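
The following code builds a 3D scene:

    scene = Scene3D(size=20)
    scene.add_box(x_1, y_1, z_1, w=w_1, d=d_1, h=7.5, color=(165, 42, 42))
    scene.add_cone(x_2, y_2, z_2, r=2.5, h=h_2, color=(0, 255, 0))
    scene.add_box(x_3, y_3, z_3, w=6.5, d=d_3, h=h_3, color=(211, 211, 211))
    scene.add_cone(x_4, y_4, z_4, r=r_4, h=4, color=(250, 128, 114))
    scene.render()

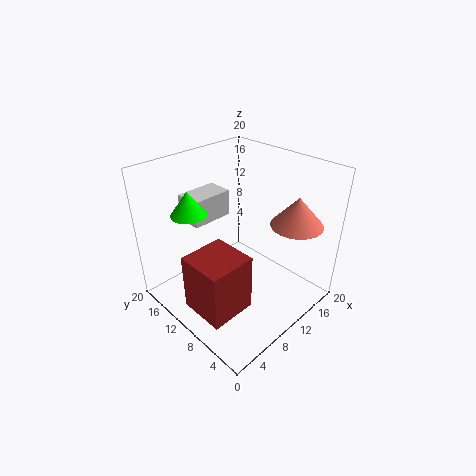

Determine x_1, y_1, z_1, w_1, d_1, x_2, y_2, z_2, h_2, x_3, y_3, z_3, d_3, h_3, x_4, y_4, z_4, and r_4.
x_1 = 0.5
y_1 = 4
z_1 = 4
w_1 = 6
d_1 = 6
x_2 = 6
y_2 = 15.5
z_2 = 13
h_2 = 3.5
x_3 = 7.5
y_3 = 16
z_3 = 10
d_3 = 4
h_3 = 4
x_4 = 15
y_4 = 4
z_4 = 12.5
r_4 = 3.5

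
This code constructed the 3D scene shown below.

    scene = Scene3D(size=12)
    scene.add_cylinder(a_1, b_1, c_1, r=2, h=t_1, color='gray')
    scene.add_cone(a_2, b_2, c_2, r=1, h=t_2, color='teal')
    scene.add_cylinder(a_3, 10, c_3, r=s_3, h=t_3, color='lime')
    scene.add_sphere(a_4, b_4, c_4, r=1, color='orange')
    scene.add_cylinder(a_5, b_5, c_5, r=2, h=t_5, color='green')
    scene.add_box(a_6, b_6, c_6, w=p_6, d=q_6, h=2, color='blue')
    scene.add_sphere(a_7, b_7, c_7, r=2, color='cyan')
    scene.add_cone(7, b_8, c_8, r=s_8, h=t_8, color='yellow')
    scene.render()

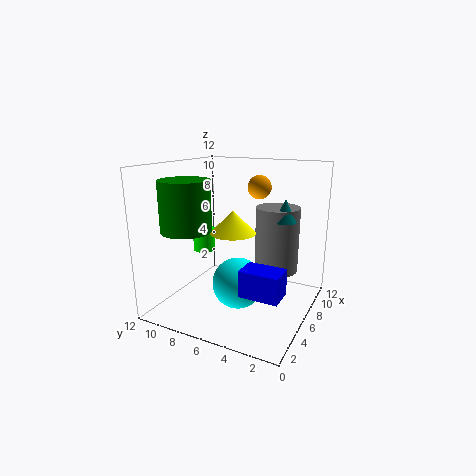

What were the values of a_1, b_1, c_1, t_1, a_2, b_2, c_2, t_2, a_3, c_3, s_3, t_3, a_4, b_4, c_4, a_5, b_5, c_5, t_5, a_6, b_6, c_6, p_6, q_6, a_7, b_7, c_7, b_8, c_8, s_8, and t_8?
a_1 = 10
b_1 = 4
c_1 = 2
t_1 = 6
a_2 = 9
b_2 = 3
c_2 = 7
t_2 = 2
a_3 = 7
c_3 = 4
s_3 = 1
t_3 = 2
a_4 = 8
b_4 = 5
c_4 = 10
a_5 = 3
b_5 = 9
c_5 = 7
t_5 = 4
a_6 = 2
b_6 = 1
c_6 = 3
p_6 = 2
q_6 = 3
a_7 = 4
b_7 = 5
c_7 = 3
b_8 = 7
c_8 = 6
s_8 = 2
t_8 = 2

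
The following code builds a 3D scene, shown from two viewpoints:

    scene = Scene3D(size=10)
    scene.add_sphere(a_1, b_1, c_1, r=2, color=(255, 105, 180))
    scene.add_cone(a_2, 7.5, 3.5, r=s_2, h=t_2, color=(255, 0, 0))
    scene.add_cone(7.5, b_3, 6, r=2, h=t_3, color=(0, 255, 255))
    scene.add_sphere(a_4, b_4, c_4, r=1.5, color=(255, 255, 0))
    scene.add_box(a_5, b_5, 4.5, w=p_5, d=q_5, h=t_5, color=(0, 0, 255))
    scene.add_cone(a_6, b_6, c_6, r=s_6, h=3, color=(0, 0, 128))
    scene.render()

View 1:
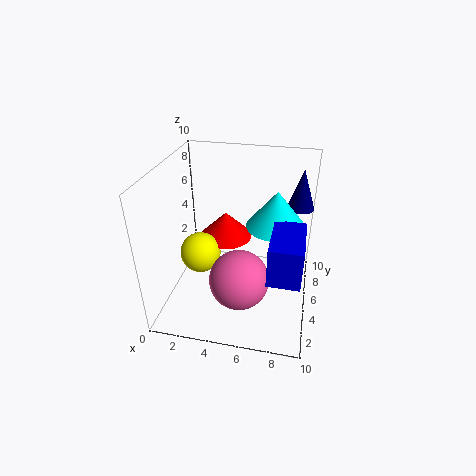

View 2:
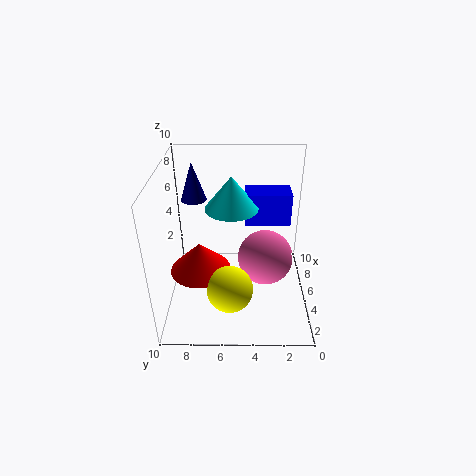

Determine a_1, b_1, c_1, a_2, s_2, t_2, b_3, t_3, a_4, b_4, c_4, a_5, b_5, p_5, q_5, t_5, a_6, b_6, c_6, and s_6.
a_1 = 5.5
b_1 = 3
c_1 = 3
a_2 = 3.5
s_2 = 2
t_2 = 2
b_3 = 5.5
t_3 = 2.5
a_4 = 2
b_4 = 5.5
c_4 = 3
a_5 = 7.5
b_5 = 1
p_5 = 2
q_5 = 3.5
t_5 = 2.5
a_6 = 9
b_6 = 8.5
c_6 = 6
s_6 = 1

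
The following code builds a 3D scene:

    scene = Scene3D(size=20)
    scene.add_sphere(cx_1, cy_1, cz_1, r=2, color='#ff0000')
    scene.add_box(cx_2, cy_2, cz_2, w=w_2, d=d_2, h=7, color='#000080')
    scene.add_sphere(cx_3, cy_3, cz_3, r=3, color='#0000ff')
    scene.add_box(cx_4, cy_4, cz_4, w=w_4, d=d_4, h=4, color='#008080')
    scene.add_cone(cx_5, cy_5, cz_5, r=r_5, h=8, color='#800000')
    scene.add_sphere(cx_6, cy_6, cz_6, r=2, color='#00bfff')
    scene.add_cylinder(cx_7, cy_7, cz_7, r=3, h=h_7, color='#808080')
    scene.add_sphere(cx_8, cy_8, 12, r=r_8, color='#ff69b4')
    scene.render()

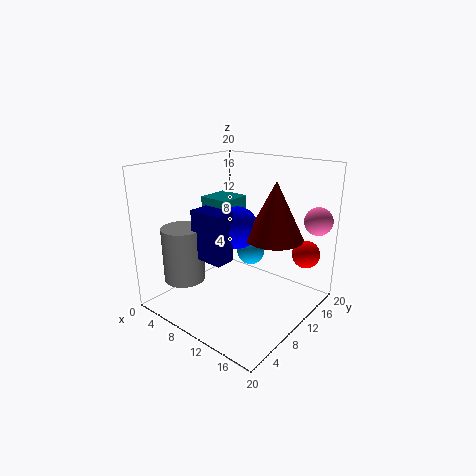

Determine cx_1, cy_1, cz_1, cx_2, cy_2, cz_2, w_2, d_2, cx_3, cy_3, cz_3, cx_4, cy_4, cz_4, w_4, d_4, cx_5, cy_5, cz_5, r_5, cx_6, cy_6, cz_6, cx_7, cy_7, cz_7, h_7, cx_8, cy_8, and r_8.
cx_1 = 17; cy_1 = 17; cz_1 = 7; cx_2 = 5; cy_2 = 6; cz_2 = 7; w_2 = 5; d_2 = 3; cx_3 = 9; cy_3 = 11; cz_3 = 11; cx_4 = 1; cy_4 = 12; cz_4 = 10; w_4 = 5; d_4 = 5; cx_5 = 14; cy_5 = 13; cz_5 = 10; r_5 = 4; cx_6 = 10; cy_6 = 13; cz_6 = 7; cx_7 = 3; cy_7 = 6; cz_7 = 3; h_7 = 8; cx_8 = 18; cy_8 = 18; r_8 = 2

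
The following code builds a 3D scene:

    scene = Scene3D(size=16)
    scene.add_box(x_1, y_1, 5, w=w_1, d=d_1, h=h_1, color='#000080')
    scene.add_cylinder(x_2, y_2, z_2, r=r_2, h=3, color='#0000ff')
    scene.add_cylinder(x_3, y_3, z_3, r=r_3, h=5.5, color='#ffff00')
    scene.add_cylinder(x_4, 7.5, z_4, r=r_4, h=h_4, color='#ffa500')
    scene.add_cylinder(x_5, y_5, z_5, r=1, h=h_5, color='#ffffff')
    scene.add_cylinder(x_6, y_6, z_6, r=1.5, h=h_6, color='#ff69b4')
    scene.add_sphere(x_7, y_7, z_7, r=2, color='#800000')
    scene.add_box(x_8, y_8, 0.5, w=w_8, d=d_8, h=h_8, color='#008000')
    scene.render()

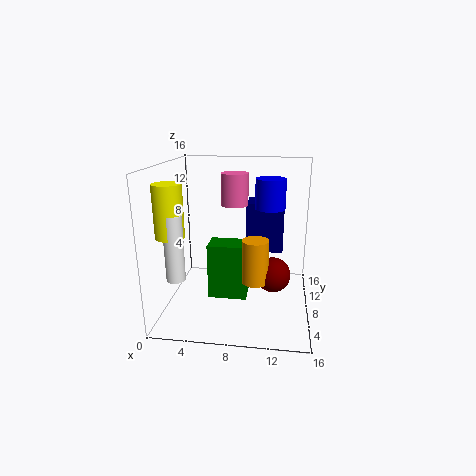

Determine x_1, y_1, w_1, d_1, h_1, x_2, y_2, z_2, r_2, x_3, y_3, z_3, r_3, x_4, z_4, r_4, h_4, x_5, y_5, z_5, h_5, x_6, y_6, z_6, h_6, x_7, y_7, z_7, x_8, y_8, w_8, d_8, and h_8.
x_1 = 8.5; y_1 = 11.5; w_1 = 4.5; d_1 = 4; h_1 = 6; x_2 = 11.5; y_2 = 6; z_2 = 12; r_2 = 1.5; x_3 = 1.5; y_3 = 4.5; z_3 = 9; r_3 = 1.5; x_4 = 10; z_4 = 3; r_4 = 1.5; h_4 = 5; x_5 = 2; y_5 = 4; z_5 = 4.5; h_5 = 7; x_6 = 7.5; y_6 = 9; z_6 = 11.5; h_6 = 3.5; x_7 = 12; y_7 = 8.5; z_7 = 3.5; x_8 = 4.5; y_8 = 7.5; w_8 = 4.5; d_8 = 3; h_8 = 6.5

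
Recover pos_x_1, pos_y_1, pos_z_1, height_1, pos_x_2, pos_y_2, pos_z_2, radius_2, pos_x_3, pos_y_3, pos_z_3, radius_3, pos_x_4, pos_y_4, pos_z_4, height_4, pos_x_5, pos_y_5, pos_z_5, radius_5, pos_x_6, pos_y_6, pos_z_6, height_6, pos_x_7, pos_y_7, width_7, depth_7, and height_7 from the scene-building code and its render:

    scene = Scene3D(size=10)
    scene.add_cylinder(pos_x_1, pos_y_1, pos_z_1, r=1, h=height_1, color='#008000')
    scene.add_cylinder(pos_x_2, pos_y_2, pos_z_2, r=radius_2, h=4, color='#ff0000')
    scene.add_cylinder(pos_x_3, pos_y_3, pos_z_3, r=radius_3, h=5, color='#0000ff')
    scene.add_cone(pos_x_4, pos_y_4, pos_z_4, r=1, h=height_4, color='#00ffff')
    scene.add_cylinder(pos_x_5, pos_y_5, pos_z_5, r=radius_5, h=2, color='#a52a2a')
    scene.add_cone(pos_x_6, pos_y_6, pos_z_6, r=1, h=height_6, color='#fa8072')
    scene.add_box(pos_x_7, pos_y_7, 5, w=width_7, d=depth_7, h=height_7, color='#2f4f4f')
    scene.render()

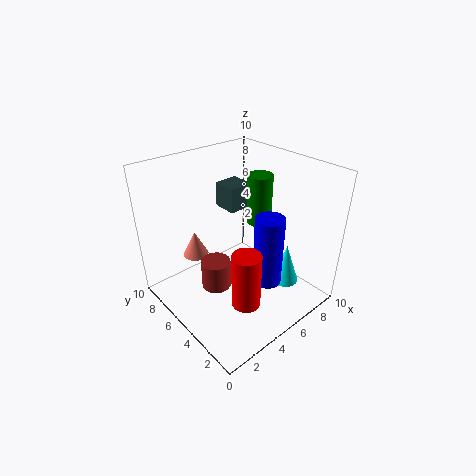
pos_x_1 = 9
pos_y_1 = 7
pos_z_1 = 4
height_1 = 4
pos_x_2 = 4
pos_y_2 = 3
pos_z_2 = 1
radius_2 = 1
pos_x_3 = 6
pos_y_3 = 3
pos_z_3 = 2
radius_3 = 1
pos_x_4 = 8
pos_y_4 = 3
pos_z_4 = 1
height_4 = 3
pos_x_5 = 3
pos_y_5 = 5
pos_z_5 = 2
radius_5 = 1
pos_x_6 = 4
pos_y_6 = 9
pos_z_6 = 2
height_6 = 2
pos_x_7 = 7
pos_y_7 = 8
width_7 = 2
depth_7 = 2
height_7 = 2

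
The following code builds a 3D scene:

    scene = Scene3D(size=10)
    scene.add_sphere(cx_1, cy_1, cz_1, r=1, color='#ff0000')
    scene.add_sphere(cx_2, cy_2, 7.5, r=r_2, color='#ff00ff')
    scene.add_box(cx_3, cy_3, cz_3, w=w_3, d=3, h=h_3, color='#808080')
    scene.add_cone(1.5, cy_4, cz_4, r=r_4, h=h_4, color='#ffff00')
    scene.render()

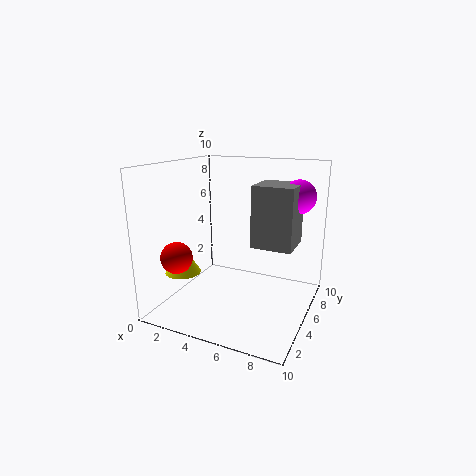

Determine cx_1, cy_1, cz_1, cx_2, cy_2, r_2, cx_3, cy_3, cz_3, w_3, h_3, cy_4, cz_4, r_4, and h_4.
cx_1 = 2.5, cy_1 = 1.25, cz_1 = 4.5, cx_2 = 8.25, cy_2 = 8.5, r_2 = 1.25, cx_3 = 5.5, cy_3 = 6, cz_3 = 4, w_3 = 3, h_3 = 4.5, cy_4 = 3.25, cz_4 = 2.5, r_4 = 1.25, h_4 = 2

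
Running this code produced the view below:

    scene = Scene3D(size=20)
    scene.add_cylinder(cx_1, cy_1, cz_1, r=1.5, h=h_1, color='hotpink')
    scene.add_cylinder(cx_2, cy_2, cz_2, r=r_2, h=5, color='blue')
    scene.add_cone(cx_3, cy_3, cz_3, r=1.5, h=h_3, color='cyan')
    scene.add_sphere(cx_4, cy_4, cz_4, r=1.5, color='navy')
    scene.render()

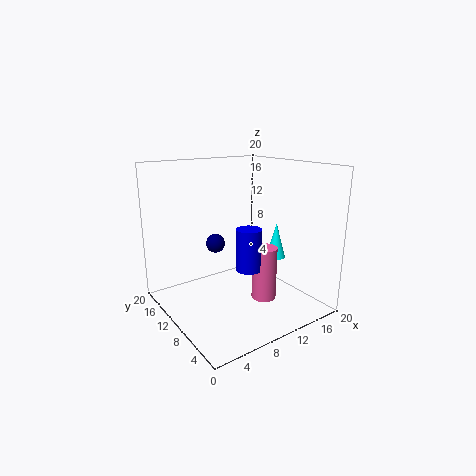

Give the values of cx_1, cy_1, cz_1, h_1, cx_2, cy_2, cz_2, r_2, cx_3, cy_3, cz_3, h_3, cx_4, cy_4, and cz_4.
cx_1 = 9, cy_1 = 3, cz_1 = 4.5, h_1 = 6.5, cx_2 = 7, cy_2 = 3.5, cz_2 = 8.5, r_2 = 1.5, cx_3 = 18, cy_3 = 11, cz_3 = 5, h_3 = 5.5, cx_4 = 10.5, cy_4 = 17, cz_4 = 7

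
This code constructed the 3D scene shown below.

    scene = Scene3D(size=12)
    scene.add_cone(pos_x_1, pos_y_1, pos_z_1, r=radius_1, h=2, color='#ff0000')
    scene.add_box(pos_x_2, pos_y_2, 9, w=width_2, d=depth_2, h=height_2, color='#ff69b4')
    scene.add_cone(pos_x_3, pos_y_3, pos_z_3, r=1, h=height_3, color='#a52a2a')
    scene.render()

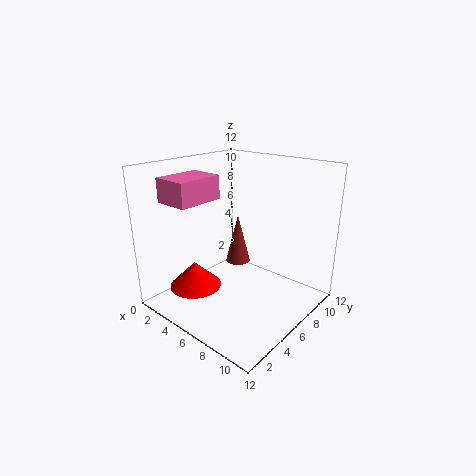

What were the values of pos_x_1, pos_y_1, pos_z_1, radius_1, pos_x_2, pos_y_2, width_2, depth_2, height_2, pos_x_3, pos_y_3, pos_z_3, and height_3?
pos_x_1 = 5; pos_y_1 = 2; pos_z_1 = 3; radius_1 = 2; pos_x_2 = 1; pos_y_2 = 2; width_2 = 3; depth_2 = 4; height_2 = 2; pos_x_3 = 6; pos_y_3 = 6; pos_z_3 = 4; height_3 = 4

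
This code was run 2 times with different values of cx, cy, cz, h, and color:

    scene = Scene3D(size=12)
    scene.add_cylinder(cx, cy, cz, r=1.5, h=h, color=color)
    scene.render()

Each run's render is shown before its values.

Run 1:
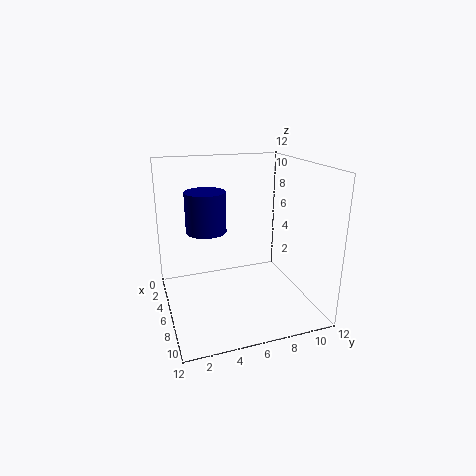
cx = 7.5, cy = 3, cz = 7.5, h = 3, color = 'navy'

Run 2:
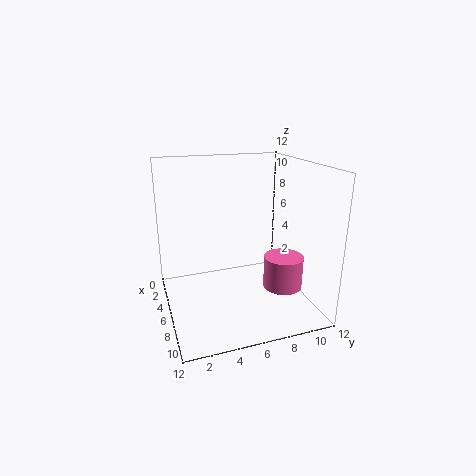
cx = 9.5, cy = 8.5, cz = 3, h = 2.5, color = 'hotpink'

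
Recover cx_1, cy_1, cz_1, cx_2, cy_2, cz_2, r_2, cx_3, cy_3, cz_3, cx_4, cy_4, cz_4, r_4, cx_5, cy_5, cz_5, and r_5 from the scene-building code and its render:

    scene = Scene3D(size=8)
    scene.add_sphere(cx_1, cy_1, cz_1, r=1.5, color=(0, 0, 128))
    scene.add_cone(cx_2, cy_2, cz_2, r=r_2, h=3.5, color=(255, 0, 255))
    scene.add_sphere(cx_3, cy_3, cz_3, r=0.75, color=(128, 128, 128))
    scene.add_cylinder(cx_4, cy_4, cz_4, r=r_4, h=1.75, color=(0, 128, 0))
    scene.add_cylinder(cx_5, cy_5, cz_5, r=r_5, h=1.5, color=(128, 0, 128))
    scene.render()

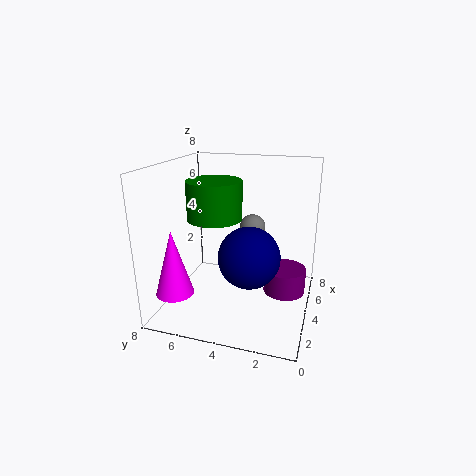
cx_1 = 1.75, cy_1 = 2.75, cz_1 = 4, cx_2 = 1.5, cy_2 = 6.75, cz_2 = 1.5, r_2 = 1, cx_3 = 5.25, cy_3 = 3.5, cz_3 = 4.25, cx_4 = 1.25, cy_4 = 4.25, cz_4 = 6, r_4 = 1.25, cx_5 = 5.5, cy_5 = 1.5, cz_5 = 0.25, r_5 = 1.25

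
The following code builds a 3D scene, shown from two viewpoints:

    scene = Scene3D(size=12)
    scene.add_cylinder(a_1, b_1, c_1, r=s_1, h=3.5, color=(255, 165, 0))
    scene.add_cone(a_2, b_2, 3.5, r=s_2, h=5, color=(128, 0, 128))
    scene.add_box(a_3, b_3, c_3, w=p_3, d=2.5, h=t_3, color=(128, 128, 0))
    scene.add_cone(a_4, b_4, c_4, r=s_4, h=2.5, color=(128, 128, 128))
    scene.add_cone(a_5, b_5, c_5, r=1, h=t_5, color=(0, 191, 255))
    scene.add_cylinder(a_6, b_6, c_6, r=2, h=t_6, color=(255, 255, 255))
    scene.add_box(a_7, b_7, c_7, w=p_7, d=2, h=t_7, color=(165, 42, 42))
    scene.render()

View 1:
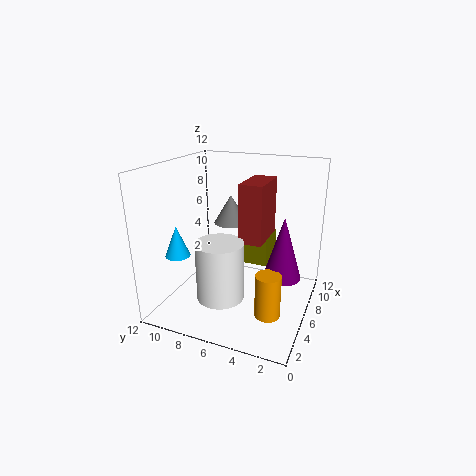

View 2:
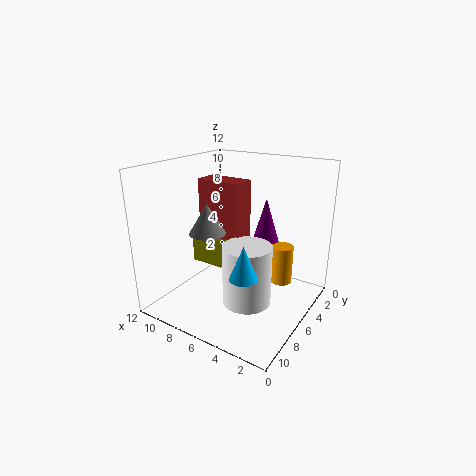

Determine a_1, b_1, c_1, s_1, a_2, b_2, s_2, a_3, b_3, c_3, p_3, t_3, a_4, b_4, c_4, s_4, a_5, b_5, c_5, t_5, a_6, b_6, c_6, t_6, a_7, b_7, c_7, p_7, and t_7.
a_1 = 3.5
b_1 = 2.5
c_1 = 1
s_1 = 1
a_2 = 5.5
b_2 = 2
s_2 = 1.5
a_3 = 7.5
b_3 = 4
c_3 = 3
p_3 = 3
t_3 = 2.5
a_4 = 8
b_4 = 7.5
c_4 = 6.5
s_4 = 1.5
a_5 = 3
b_5 = 10
c_5 = 5
t_5 = 2.5
a_6 = 4.5
b_6 = 7
c_6 = 1
t_6 = 5
a_7 = 6
b_7 = 4
c_7 = 5.5
p_7 = 4
t_7 = 5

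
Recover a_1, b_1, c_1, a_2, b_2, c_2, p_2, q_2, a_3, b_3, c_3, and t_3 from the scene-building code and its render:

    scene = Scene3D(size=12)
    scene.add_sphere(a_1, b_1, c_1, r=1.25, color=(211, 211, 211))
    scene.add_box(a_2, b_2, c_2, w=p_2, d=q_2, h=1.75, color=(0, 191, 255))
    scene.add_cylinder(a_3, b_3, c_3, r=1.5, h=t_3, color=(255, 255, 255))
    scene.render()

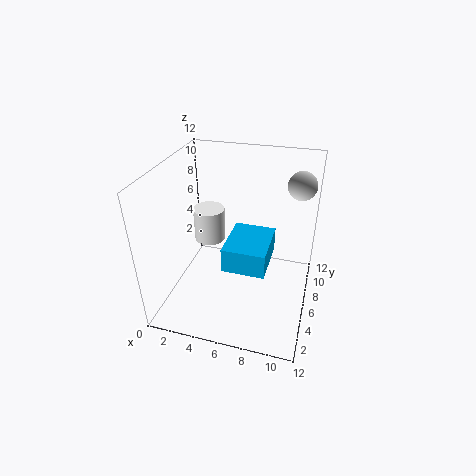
a_1 = 10.5
b_1 = 10
c_1 = 9.5
a_2 = 6.25
b_2 = 1
c_2 = 6.5
p_2 = 3
q_2 = 3.75
a_3 = 2
b_3 = 9.75
c_3 = 3
t_3 = 3.25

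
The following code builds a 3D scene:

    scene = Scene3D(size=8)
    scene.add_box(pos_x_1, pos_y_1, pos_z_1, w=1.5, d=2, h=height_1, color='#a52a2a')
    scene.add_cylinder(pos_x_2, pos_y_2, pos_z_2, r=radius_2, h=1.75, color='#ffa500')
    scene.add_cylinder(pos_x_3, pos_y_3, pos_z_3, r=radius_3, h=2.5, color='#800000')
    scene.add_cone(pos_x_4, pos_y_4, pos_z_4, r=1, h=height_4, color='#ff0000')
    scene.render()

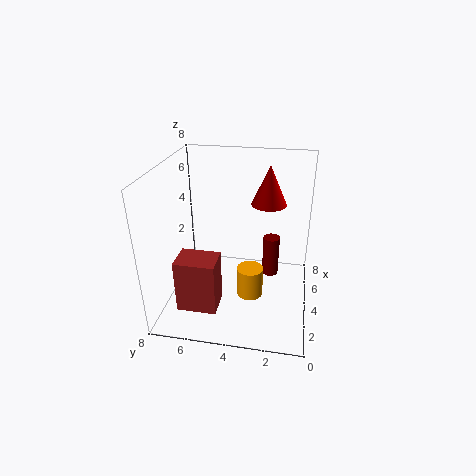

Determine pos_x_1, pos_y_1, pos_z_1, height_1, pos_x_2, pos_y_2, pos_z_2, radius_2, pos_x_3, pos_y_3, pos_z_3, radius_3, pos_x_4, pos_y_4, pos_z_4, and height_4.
pos_x_1 = 0.5
pos_y_1 = 4.5
pos_z_1 = 1.5
height_1 = 2.75
pos_x_2 = 3.75
pos_y_2 = 3.25
pos_z_2 = 0.5
radius_2 = 0.75
pos_x_3 = 5.75
pos_y_3 = 2.25
pos_z_3 = 0.75
radius_3 = 0.5
pos_x_4 = 5.5
pos_y_4 = 2.5
pos_z_4 = 5.5
height_4 = 2.25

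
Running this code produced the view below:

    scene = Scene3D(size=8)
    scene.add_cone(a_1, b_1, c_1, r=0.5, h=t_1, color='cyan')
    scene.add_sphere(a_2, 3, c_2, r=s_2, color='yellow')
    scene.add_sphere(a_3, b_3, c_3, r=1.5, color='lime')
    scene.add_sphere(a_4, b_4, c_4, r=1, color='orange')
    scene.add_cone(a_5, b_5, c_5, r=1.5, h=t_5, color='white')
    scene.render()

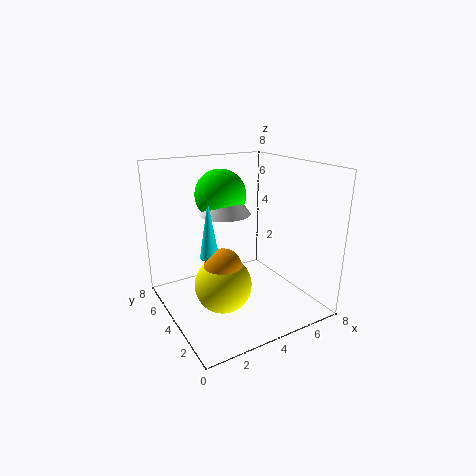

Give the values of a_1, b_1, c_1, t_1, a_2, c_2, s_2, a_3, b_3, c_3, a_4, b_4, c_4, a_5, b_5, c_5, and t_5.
a_1 = 2; b_1 = 3.5; c_1 = 3.5; t_1 = 3; a_2 = 2.5; c_2 = 2; s_2 = 1.5; a_3 = 4; b_3 = 6; c_3 = 6; a_4 = 2.5; b_4 = 3; c_4 = 3; a_5 = 4; b_5 = 5.5; c_5 = 5; t_5 = 2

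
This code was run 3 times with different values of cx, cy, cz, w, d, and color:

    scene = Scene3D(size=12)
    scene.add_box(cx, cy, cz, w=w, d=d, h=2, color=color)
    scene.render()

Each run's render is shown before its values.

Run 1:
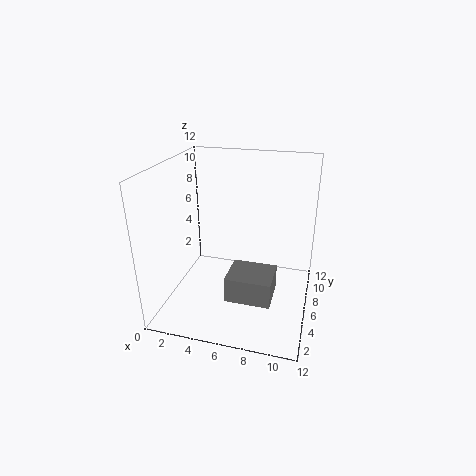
cx = 6
cy = 2
cz = 2.5
w = 3.5
d = 3
color = 'gray'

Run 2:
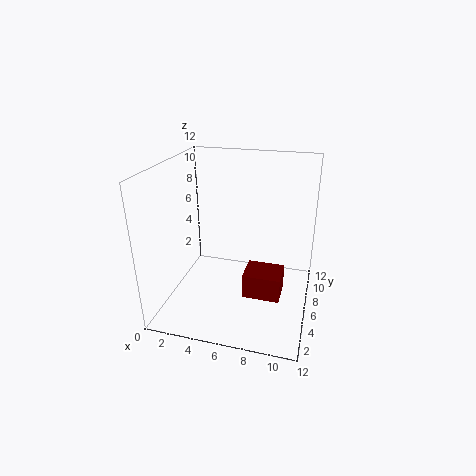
cx = 7
cy = 3.5
cz = 2
w = 3
d = 2.5
color = 'maroon'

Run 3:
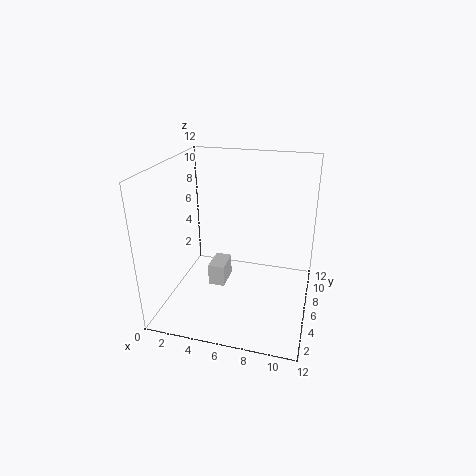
cx = 3
cy = 6.5
cz = 0.5
w = 1.5
d = 2.5
color = 'lightgray'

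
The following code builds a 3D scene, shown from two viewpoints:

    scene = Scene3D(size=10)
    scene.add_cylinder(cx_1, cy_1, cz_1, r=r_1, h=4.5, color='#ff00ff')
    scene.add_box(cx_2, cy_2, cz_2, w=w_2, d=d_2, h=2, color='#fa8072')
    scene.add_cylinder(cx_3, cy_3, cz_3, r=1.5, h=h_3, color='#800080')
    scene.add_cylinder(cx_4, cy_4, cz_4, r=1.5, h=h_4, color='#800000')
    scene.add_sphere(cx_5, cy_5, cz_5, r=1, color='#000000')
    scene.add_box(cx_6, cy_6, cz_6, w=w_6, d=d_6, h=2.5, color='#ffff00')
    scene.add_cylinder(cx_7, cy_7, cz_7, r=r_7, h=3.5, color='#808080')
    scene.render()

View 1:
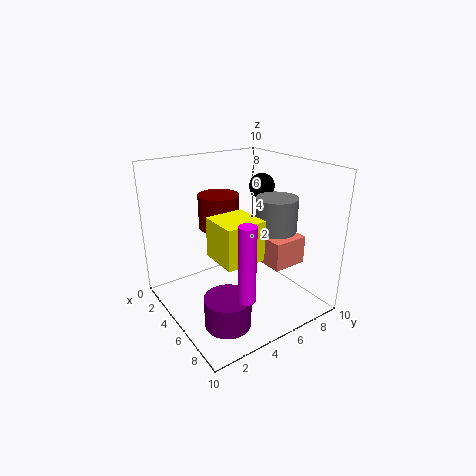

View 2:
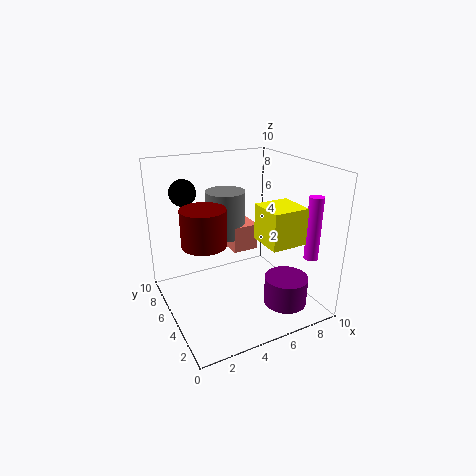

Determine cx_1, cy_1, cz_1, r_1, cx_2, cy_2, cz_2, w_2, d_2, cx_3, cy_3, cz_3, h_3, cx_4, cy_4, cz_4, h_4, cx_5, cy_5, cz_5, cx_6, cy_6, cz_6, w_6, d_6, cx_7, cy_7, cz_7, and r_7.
cx_1 = 9.5; cy_1 = 2.5; cz_1 = 3.5; r_1 = 0.5; cx_2 = 5.5; cy_2 = 6.5; cz_2 = 3; w_2 = 2; d_2 = 2.5; cx_3 = 7.5; cy_3 = 2.5; cz_3 = 0.5; h_3 = 2; cx_4 = 2.5; cy_4 = 5; cz_4 = 5; h_4 = 2.5; cx_5 = 2.5; cy_5 = 9; cz_5 = 7.5; cx_6 = 6; cy_6 = 2; cz_6 = 5; w_6 = 2.5; d_6 = 2.5; cx_7 = 5.5; cy_7 = 8; cz_7 = 4; r_7 = 1.5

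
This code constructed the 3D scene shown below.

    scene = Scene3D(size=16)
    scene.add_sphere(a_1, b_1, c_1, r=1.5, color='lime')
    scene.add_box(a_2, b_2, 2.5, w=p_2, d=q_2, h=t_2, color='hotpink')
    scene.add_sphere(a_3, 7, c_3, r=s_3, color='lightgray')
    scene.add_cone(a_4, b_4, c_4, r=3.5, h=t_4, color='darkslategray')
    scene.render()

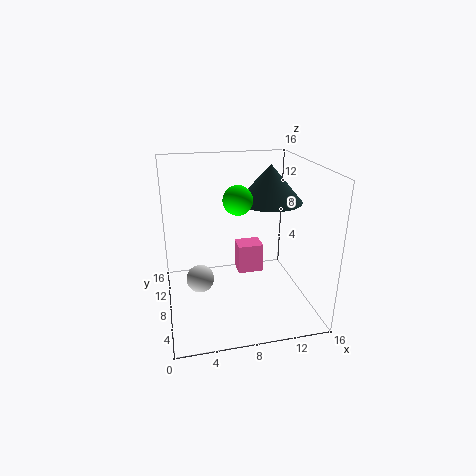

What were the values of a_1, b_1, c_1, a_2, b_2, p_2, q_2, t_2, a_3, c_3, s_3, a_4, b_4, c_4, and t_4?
a_1 = 7.5; b_1 = 6; c_1 = 13; a_2 = 8.5; b_2 = 9.5; p_2 = 3; q_2 = 2.5; t_2 = 3.5; a_3 = 3.5; c_3 = 4; s_3 = 1.5; a_4 = 11.5; b_4 = 8; c_4 = 12; t_4 = 4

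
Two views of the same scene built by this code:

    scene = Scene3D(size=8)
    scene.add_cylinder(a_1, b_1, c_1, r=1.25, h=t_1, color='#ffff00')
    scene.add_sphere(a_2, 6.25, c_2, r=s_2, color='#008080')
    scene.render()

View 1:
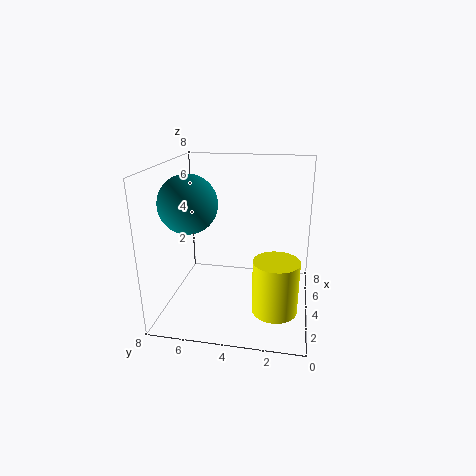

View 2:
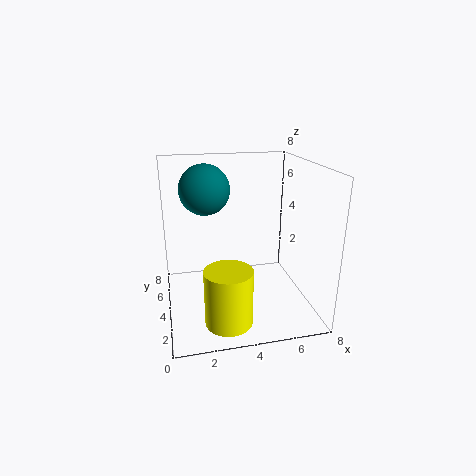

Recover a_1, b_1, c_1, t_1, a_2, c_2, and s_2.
a_1 = 3
b_1 = 1.75
c_1 = 0.25
t_1 = 3
a_2 = 2.5
c_2 = 6.25
s_2 = 1.5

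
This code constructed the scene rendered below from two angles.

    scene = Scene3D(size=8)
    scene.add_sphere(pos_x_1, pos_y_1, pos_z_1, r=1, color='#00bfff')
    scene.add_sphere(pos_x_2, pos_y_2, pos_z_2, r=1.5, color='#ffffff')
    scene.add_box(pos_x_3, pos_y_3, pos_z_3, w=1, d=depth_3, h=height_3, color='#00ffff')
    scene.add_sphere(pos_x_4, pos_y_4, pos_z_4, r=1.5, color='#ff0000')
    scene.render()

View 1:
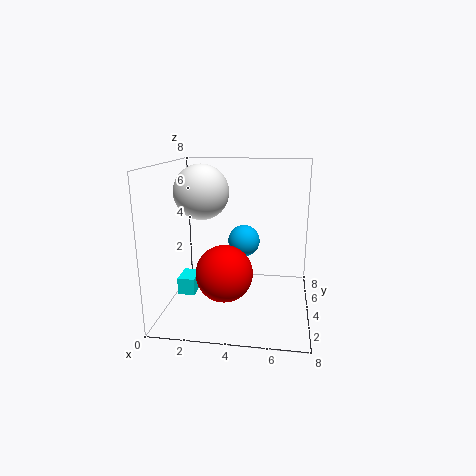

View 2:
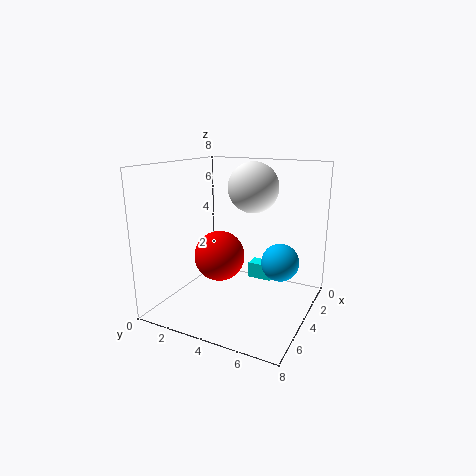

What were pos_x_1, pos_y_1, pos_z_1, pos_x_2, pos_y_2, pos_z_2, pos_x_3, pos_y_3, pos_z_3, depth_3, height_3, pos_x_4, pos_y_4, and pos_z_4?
pos_x_1 = 4, pos_y_1 = 6.5, pos_z_1 = 3, pos_x_2 = 2, pos_y_2 = 4, pos_z_2 = 6.5, pos_x_3 = 0.5, pos_y_3 = 3.5, pos_z_3 = 0.5, depth_3 = 1.5, height_3 = 1, pos_x_4 = 3.5, pos_y_4 = 2.5, pos_z_4 = 2.5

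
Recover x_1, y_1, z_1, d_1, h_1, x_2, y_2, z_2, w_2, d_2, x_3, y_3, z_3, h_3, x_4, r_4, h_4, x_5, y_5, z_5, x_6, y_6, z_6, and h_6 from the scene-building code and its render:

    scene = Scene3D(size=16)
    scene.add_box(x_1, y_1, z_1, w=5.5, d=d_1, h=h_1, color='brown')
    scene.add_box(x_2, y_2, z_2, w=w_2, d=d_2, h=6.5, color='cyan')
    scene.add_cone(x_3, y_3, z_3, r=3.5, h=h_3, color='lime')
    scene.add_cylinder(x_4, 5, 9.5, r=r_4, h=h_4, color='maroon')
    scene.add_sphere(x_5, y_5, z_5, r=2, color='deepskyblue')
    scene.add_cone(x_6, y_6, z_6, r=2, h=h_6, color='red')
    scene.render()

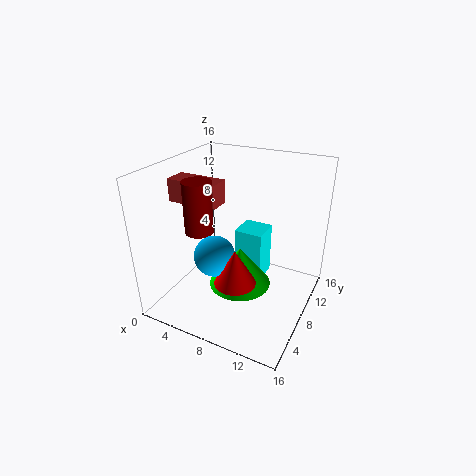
x_1 = 1; y_1 = 5.5; z_1 = 12; d_1 = 2.5; h_1 = 2.5; x_2 = 6; y_2 = 11; z_2 = 0.5; w_2 = 3.5; d_2 = 3.5; x_3 = 8.5; y_3 = 7.5; z_3 = 2.5; h_3 = 4.5; x_4 = 5; r_4 = 1.5; h_4 = 5.5; x_5 = 8; y_5 = 3; z_5 = 8.5; x_6 = 10.5; y_6 = 2.5; z_6 = 6.5; h_6 = 3.5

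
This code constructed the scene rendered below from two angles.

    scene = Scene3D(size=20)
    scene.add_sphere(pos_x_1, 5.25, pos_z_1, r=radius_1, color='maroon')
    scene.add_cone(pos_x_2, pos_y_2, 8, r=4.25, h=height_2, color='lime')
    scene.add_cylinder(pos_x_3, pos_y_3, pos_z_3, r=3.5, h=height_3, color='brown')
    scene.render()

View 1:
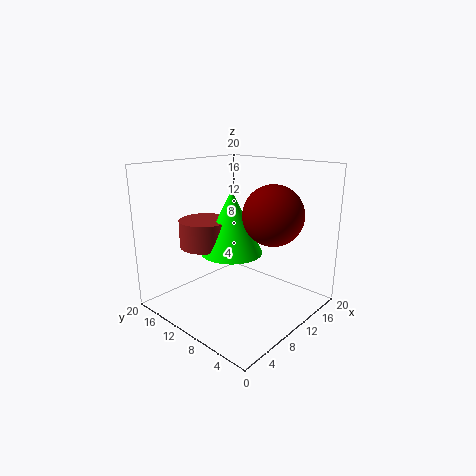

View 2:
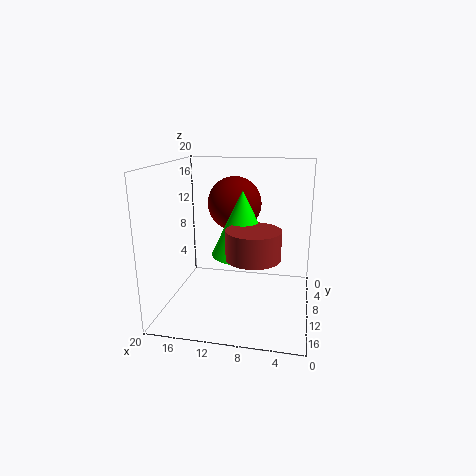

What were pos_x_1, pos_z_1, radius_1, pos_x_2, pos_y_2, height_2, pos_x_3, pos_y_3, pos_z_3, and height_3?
pos_x_1 = 11.5
pos_z_1 = 13.75
radius_1 = 4
pos_x_2 = 9.25
pos_y_2 = 10.5
height_2 = 8.75
pos_x_3 = 7.25
pos_y_3 = 13.75
pos_z_3 = 8.75
height_3 = 3.75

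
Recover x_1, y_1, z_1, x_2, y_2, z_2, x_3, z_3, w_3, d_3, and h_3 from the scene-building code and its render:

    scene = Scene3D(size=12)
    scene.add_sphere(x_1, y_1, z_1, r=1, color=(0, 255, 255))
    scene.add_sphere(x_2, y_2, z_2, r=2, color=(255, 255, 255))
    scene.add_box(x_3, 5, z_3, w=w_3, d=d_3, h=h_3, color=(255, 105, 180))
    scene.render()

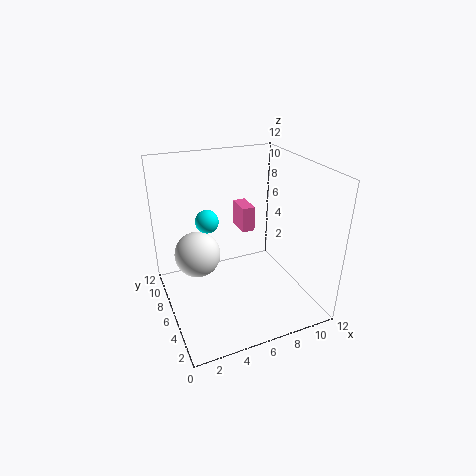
x_1 = 4, y_1 = 8, z_1 = 7, x_2 = 3, y_2 = 8, z_2 = 4, x_3 = 6, z_3 = 7, w_3 = 1, d_3 = 2, h_3 = 2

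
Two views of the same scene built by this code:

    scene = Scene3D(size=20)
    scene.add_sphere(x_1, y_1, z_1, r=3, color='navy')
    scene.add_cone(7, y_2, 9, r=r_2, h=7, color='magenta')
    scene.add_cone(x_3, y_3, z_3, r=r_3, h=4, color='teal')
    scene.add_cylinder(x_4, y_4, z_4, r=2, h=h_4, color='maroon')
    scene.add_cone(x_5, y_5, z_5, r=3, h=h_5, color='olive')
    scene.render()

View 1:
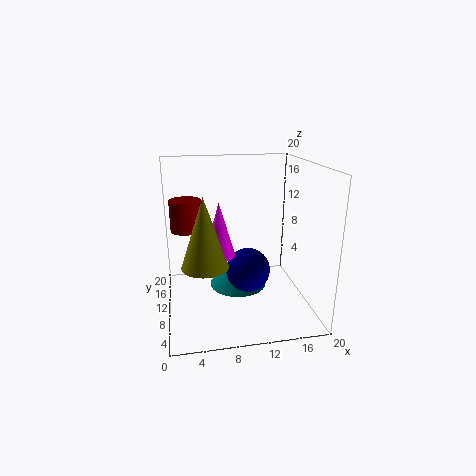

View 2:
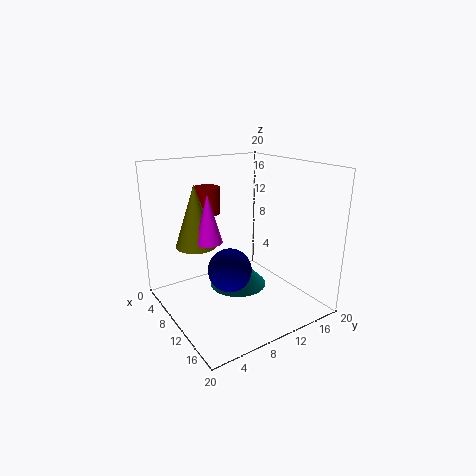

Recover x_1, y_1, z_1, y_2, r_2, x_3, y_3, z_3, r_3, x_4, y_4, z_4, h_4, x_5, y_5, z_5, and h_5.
x_1 = 11
y_1 = 8
z_1 = 6
y_2 = 7
r_2 = 2
x_3 = 10
y_3 = 10
z_3 = 3
r_3 = 4
x_4 = 3
y_4 = 9
z_4 = 12
h_4 = 4
x_5 = 5
y_5 = 6
z_5 = 8
h_5 = 9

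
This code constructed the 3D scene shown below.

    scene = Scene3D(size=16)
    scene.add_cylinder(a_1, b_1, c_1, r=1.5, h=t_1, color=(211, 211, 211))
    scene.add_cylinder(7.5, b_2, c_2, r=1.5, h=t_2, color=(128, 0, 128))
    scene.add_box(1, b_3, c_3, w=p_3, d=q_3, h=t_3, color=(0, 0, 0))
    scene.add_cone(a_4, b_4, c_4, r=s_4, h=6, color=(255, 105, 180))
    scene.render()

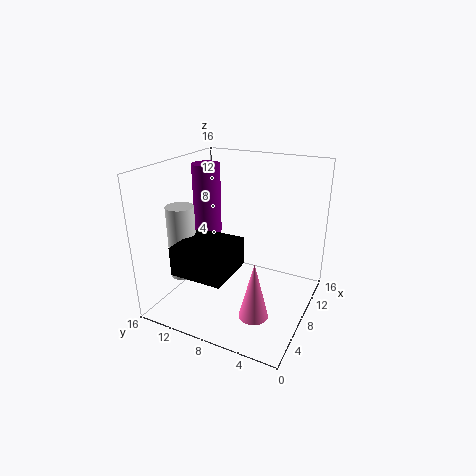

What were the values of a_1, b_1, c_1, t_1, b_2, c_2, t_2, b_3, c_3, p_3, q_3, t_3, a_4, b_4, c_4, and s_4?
a_1 = 4.5
b_1 = 13
c_1 = 4
t_1 = 8
b_2 = 11.5
c_2 = 8.5
t_2 = 7.5
b_3 = 6.5
c_3 = 6
p_3 = 5.5
q_3 = 5.5
t_3 = 3
a_4 = 3.5
b_4 = 4
c_4 = 2
s_4 = 1.5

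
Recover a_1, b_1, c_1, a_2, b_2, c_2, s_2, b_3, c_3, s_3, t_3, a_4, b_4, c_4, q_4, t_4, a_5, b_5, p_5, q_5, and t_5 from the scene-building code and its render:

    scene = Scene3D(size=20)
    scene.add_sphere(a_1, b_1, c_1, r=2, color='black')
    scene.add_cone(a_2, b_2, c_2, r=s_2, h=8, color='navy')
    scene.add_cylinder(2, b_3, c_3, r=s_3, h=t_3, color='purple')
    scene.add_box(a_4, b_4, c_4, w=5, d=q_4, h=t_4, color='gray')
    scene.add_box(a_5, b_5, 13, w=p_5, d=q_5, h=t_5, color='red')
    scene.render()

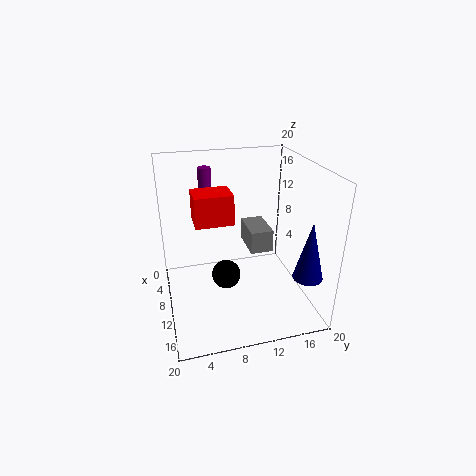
a_1 = 11; b_1 = 8; c_1 = 5; a_2 = 16; b_2 = 18; c_2 = 6; s_2 = 2; b_3 = 7; c_3 = 12; s_3 = 1; t_3 = 6; a_4 = 8; b_4 = 11; c_4 = 9; q_4 = 3; t_4 = 3; a_5 = 8; b_5 = 4; p_5 = 4; q_5 = 5; t_5 = 4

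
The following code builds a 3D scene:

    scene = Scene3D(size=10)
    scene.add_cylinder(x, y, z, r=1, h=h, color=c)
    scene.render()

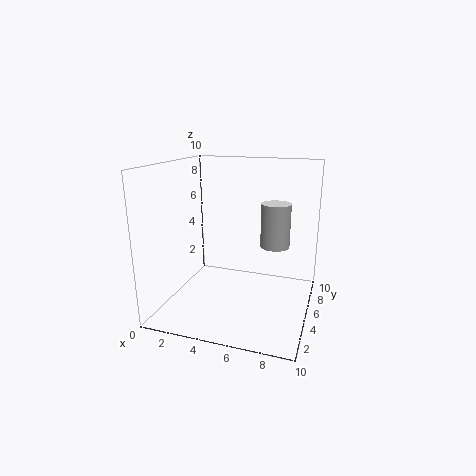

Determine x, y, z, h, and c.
x = 7.5; y = 5.5; z = 4.5; h = 3; c = 'lightgray'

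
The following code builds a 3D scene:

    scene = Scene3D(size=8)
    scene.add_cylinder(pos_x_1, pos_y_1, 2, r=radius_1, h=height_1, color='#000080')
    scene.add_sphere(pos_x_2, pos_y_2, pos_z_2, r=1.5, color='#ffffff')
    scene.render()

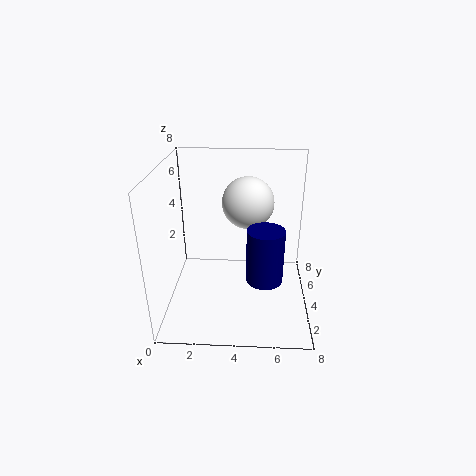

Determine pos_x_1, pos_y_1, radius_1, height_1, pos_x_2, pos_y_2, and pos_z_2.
pos_x_1 = 5.5, pos_y_1 = 3, radius_1 = 1, height_1 = 3, pos_x_2 = 4.5, pos_y_2 = 5.5, pos_z_2 = 5.5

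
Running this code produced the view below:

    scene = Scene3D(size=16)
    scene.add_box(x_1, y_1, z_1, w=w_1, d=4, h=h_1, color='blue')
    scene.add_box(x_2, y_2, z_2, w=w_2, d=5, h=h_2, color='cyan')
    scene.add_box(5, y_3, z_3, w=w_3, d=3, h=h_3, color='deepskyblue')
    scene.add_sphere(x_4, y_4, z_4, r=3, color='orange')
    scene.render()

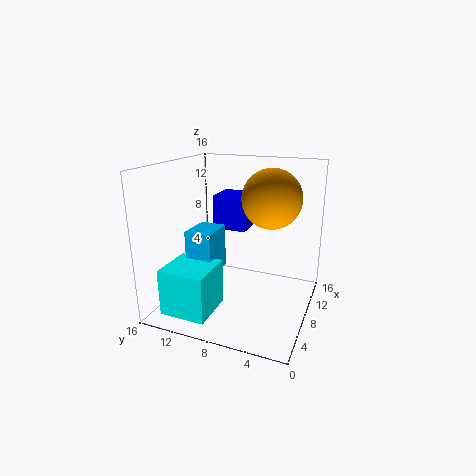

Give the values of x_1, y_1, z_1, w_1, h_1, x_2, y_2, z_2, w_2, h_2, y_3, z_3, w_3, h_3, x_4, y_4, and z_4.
x_1 = 10
y_1 = 8
z_1 = 8
w_1 = 4
h_1 = 4
x_2 = 1
y_2 = 9
z_2 = 1
w_2 = 5
h_2 = 5
y_3 = 10
z_3 = 4
w_3 = 4
h_3 = 5
x_4 = 7
y_4 = 4
z_4 = 13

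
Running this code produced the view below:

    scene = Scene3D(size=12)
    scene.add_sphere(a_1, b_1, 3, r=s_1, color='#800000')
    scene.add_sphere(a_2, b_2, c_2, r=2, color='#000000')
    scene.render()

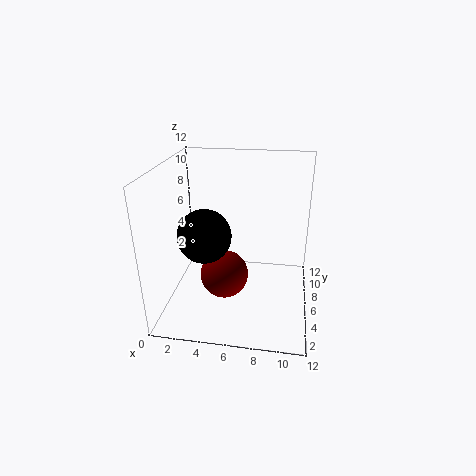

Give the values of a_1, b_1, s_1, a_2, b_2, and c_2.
a_1 = 5, b_1 = 5, s_1 = 2, a_2 = 4, b_2 = 3, c_2 = 7.5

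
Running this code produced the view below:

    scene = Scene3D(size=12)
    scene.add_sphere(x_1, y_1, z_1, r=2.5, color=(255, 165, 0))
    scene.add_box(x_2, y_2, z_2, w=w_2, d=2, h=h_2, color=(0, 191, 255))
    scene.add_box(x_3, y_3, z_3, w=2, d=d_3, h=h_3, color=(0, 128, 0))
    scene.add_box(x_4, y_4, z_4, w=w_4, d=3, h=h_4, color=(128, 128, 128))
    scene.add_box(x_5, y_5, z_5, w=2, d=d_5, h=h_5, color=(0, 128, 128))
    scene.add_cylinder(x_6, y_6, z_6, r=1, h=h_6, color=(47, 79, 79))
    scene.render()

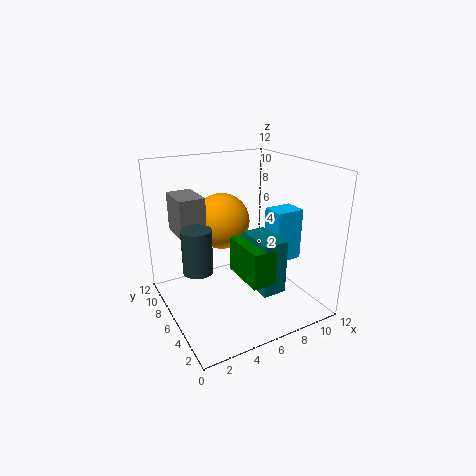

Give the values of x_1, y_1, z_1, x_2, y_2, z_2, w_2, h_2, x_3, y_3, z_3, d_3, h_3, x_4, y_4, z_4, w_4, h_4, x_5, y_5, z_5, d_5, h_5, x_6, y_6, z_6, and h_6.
x_1 = 6, y_1 = 9, z_1 = 6.5, x_2 = 9, y_2 = 4.5, z_2 = 3.5, w_2 = 2.5, h_2 = 4.5, x_3 = 5.5, y_3 = 2.5, z_3 = 3, d_3 = 4, h_3 = 3, x_4 = 1, y_4 = 5.5, z_4 = 7, w_4 = 2, h_4 = 3, x_5 = 6.5, y_5 = 2.5, z_5 = 2, d_5 = 3.5, h_5 = 4.5, x_6 = 1, y_6 = 2.5, z_6 = 6, h_6 = 3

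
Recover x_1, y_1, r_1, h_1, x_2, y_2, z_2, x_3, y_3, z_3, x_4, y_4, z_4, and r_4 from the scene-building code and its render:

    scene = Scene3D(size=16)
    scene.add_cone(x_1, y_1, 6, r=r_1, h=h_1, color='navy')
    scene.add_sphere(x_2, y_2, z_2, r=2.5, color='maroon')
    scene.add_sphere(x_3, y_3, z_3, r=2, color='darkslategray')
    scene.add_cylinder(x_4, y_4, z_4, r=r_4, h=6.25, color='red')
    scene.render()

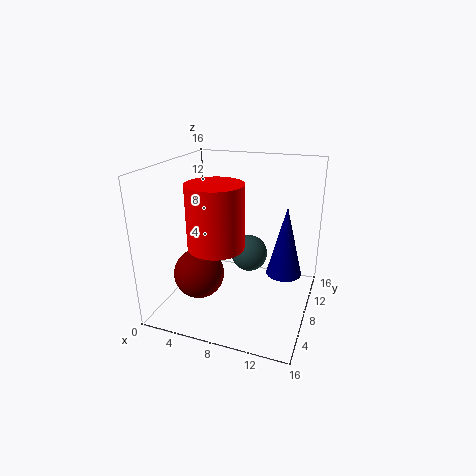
x_1 = 13.75
y_1 = 5.75
r_1 = 1.75
h_1 = 7
x_2 = 5.75
y_2 = 2.75
z_2 = 6
x_3 = 9.25
y_3 = 8.25
z_3 = 6.25
x_4 = 7.5
y_4 = 3.25
z_4 = 9
r_4 = 2.75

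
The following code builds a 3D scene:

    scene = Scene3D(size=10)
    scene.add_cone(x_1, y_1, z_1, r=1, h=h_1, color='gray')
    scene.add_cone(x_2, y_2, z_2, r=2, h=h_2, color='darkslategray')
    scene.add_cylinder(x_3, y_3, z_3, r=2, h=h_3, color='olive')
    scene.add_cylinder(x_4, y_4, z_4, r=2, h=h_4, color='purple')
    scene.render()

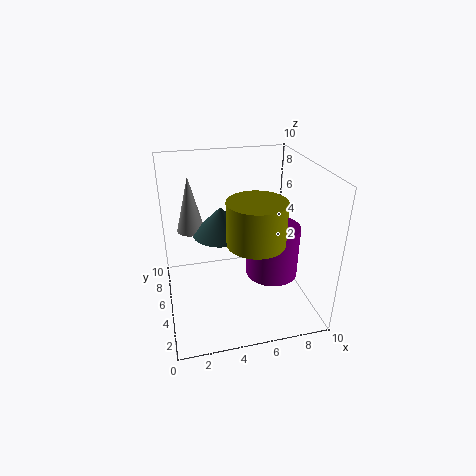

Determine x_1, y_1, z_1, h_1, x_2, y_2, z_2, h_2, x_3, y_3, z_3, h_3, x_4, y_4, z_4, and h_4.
x_1 = 2, y_1 = 7, z_1 = 5, h_1 = 4, x_2 = 4, y_2 = 6, z_2 = 5, h_2 = 2, x_3 = 6, y_3 = 4, z_3 = 5, h_3 = 3, x_4 = 8, y_4 = 6, z_4 = 1, h_4 = 4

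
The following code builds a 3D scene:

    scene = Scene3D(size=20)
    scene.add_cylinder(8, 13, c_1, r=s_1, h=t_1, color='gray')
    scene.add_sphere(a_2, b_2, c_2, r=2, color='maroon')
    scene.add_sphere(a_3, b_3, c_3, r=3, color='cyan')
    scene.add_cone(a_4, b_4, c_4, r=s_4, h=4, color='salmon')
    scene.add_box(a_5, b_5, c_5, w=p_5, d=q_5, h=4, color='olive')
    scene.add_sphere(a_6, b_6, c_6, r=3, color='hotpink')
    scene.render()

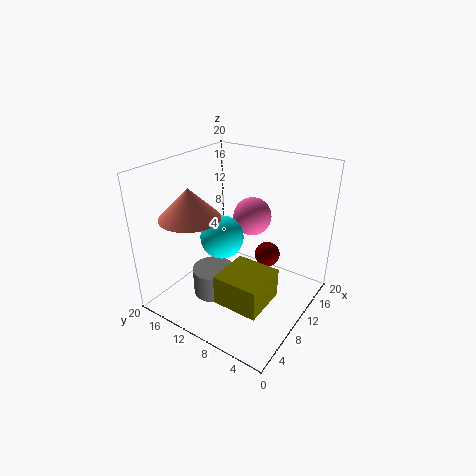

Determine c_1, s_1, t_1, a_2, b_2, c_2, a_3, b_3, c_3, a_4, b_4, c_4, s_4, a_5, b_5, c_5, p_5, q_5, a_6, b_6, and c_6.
c_1 = 1
s_1 = 3
t_1 = 4
a_2 = 17
b_2 = 9
c_2 = 4
a_3 = 9
b_3 = 12
c_3 = 10
a_4 = 5
b_4 = 14
c_4 = 14
s_4 = 4
a_5 = 3
b_5 = 3
c_5 = 4
p_5 = 6
q_5 = 6
a_6 = 17
b_6 = 12
c_6 = 10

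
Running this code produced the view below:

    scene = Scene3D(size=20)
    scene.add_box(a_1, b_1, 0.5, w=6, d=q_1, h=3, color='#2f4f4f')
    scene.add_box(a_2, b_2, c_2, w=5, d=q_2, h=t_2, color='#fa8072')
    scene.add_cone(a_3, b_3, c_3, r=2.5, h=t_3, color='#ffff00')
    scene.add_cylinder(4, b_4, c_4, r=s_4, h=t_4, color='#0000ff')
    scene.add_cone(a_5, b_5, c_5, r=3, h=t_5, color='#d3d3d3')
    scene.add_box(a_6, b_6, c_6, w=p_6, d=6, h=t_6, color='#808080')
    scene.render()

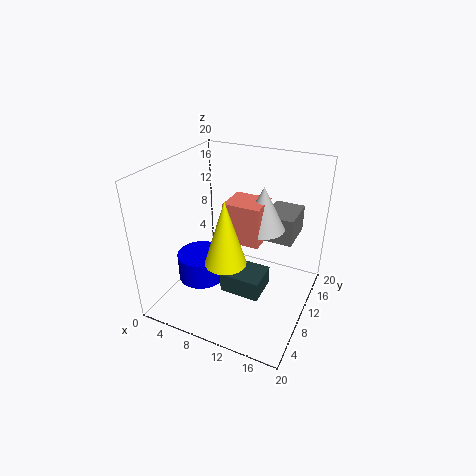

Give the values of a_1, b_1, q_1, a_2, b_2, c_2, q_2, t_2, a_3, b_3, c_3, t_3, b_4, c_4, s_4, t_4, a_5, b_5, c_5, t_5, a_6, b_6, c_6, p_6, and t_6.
a_1 = 7.5; b_1 = 9; q_1 = 5; a_2 = 8.5; b_2 = 8.5; c_2 = 10; q_2 = 4.5; t_2 = 5.5; a_3 = 11.5; b_3 = 3.5; c_3 = 10.5; t_3 = 8; b_4 = 9.5; c_4 = 2; s_4 = 3.5; t_4 = 4; a_5 = 13; b_5 = 11.5; c_5 = 11.5; t_5 = 6; a_6 = 12; b_6 = 14; c_6 = 8; p_6 = 4.5; t_6 = 4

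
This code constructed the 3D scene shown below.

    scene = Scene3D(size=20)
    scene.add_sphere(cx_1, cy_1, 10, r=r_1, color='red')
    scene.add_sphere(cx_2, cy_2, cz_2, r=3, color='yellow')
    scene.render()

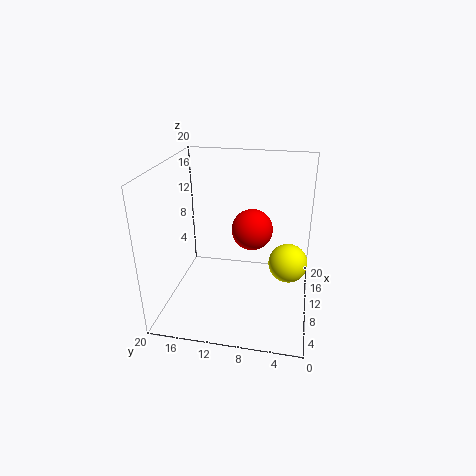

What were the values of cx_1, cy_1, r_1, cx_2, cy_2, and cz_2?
cx_1 = 13; cy_1 = 8.5; r_1 = 3; cx_2 = 14.5; cy_2 = 3; cz_2 = 4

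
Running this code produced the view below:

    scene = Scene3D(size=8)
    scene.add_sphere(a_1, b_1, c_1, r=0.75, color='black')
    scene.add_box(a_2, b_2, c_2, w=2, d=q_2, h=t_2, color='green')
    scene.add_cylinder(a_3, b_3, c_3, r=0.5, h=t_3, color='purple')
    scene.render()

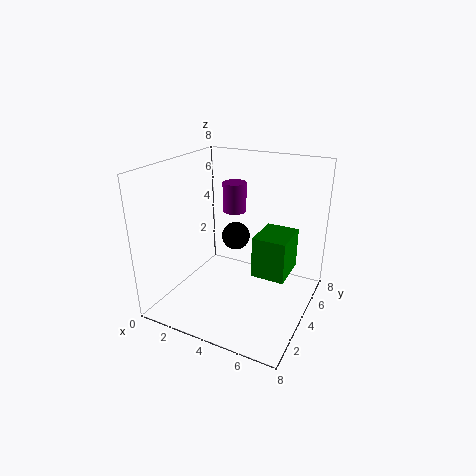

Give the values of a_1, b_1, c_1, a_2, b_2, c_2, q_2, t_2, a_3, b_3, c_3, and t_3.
a_1 = 4
b_1 = 3.75
c_1 = 4.25
a_2 = 4.5
b_2 = 4.75
c_2 = 1.25
q_2 = 2.5
t_2 = 2.5
a_3 = 5.25
b_3 = 1.25
c_3 = 6.75
t_3 = 1.25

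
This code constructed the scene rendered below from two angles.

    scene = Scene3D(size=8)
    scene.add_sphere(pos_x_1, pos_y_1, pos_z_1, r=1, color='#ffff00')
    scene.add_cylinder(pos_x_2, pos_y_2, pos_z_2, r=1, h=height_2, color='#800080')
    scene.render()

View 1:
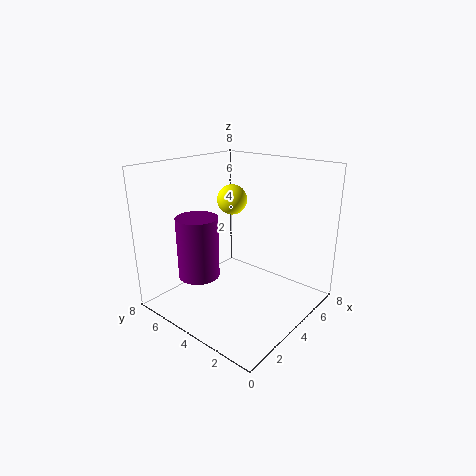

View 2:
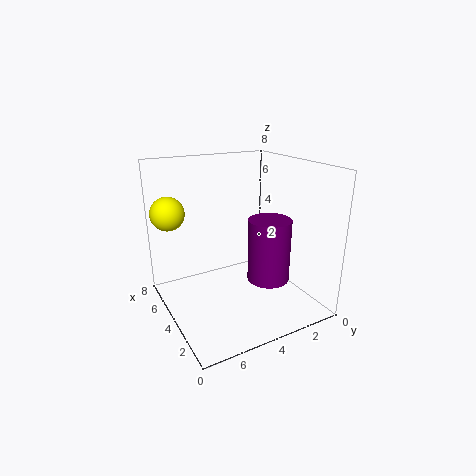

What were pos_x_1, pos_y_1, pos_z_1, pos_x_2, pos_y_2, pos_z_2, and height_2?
pos_x_1 = 7; pos_y_1 = 7; pos_z_1 = 5; pos_x_2 = 1; pos_y_2 = 4; pos_z_2 = 3; height_2 = 3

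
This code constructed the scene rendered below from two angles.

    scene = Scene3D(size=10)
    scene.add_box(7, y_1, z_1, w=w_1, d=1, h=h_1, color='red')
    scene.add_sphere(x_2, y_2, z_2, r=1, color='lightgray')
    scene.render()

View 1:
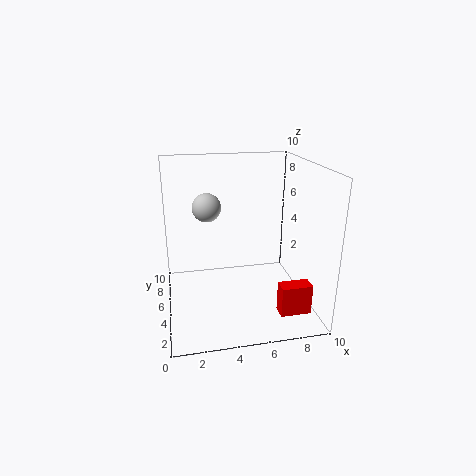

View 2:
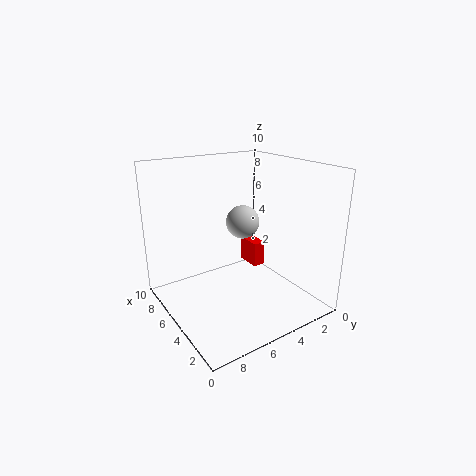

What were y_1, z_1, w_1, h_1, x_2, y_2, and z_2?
y_1 = 1
z_1 = 1
w_1 = 2
h_1 = 2
x_2 = 3
y_2 = 6
z_2 = 7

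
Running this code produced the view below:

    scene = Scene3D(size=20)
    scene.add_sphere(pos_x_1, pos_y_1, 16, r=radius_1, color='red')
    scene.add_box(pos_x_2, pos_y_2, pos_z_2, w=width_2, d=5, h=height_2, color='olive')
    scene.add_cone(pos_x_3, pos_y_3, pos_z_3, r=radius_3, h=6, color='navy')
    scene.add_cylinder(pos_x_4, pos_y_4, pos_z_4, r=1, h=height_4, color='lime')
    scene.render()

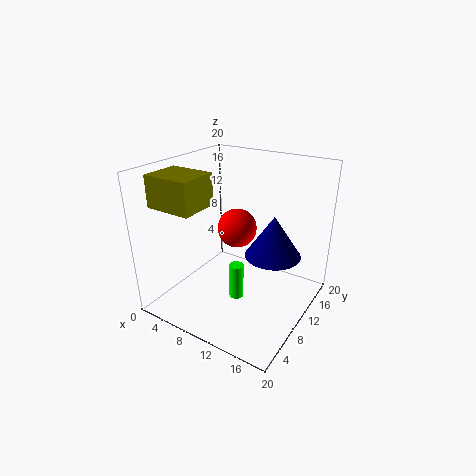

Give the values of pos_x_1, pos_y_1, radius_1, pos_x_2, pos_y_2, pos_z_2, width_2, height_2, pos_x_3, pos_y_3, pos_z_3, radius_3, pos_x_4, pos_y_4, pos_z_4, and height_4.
pos_x_1 = 15, pos_y_1 = 2, radius_1 = 2, pos_x_2 = 3, pos_y_2 = 1, pos_z_2 = 16, width_2 = 6, height_2 = 4, pos_x_3 = 14, pos_y_3 = 13, pos_z_3 = 7, radius_3 = 4, pos_x_4 = 11, pos_y_4 = 8, pos_z_4 = 2, height_4 = 5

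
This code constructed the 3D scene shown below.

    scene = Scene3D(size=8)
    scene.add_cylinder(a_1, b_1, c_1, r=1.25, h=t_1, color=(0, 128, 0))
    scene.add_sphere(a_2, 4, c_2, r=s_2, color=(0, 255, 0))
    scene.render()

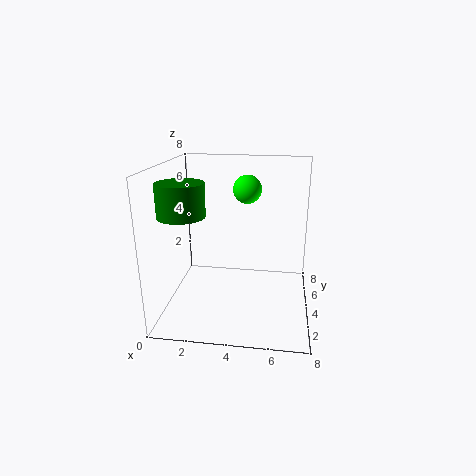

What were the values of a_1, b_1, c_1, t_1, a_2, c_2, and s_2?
a_1 = 1.25
b_1 = 2.75
c_1 = 5.5
t_1 = 1.75
a_2 = 4.5
c_2 = 6.75
s_2 = 0.75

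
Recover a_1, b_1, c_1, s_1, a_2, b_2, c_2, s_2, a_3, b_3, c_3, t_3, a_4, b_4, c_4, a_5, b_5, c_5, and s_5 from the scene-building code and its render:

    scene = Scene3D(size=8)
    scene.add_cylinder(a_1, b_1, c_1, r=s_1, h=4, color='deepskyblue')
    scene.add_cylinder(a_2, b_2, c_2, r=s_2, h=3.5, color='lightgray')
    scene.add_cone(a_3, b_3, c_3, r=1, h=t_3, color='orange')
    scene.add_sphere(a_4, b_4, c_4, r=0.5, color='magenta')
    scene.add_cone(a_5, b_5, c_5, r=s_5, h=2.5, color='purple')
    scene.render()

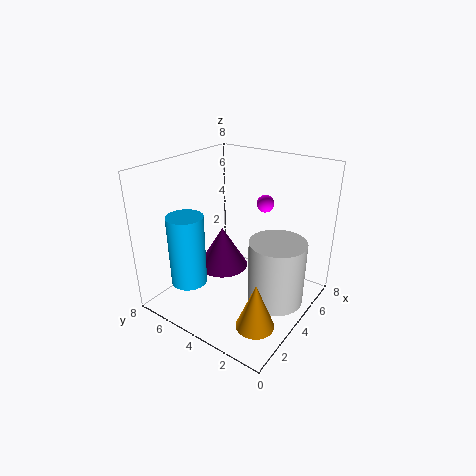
a_1 = 2; b_1 = 6; c_1 = 1.5; s_1 = 1; a_2 = 4; b_2 = 1.5; c_2 = 1; s_2 = 1.5; a_3 = 2; b_3 = 1.5; c_3 = 0.5; t_3 = 2.5; a_4 = 6; b_4 = 3.5; c_4 = 5.5; a_5 = 4.5; b_5 = 5.5; c_5 = 1.5; s_5 = 1.5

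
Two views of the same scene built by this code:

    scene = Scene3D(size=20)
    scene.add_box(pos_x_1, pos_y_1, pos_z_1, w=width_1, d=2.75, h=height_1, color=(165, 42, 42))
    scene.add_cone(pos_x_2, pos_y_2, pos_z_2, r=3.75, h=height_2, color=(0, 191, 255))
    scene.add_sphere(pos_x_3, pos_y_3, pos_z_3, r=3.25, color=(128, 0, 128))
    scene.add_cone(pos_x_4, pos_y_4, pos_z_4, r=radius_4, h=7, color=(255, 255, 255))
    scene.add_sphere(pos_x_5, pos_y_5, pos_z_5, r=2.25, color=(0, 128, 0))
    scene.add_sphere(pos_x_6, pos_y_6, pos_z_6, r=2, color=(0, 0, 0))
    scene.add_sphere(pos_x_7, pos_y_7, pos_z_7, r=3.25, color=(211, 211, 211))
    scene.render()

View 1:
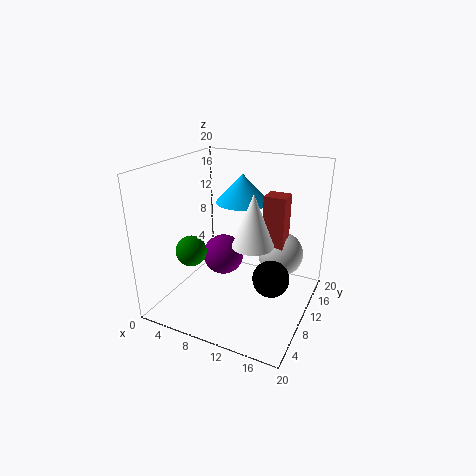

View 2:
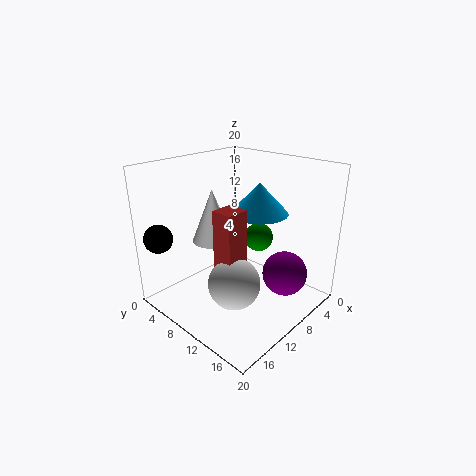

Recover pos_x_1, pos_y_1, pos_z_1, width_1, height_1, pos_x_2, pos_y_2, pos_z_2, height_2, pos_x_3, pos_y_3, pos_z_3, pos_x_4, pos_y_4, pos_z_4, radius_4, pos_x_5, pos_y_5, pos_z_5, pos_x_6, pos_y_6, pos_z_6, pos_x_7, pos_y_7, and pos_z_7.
pos_x_1 = 13, pos_y_1 = 11.5, pos_z_1 = 8.5, width_1 = 3, height_1 = 7.5, pos_x_2 = 9.25, pos_y_2 = 13, pos_z_2 = 14.25, height_2 = 4, pos_x_3 = 5, pos_y_3 = 14.75, pos_z_3 = 4, pos_x_4 = 13, pos_y_4 = 8.25, pos_z_4 = 10.25, radius_4 = 2.75, pos_x_5 = 3.25, pos_y_5 = 8.25, pos_z_5 = 7.25, pos_x_6 = 17.75, pos_y_6 = 2.25, pos_z_6 = 10, pos_x_7 = 15, pos_y_7 = 14, pos_z_7 = 6.75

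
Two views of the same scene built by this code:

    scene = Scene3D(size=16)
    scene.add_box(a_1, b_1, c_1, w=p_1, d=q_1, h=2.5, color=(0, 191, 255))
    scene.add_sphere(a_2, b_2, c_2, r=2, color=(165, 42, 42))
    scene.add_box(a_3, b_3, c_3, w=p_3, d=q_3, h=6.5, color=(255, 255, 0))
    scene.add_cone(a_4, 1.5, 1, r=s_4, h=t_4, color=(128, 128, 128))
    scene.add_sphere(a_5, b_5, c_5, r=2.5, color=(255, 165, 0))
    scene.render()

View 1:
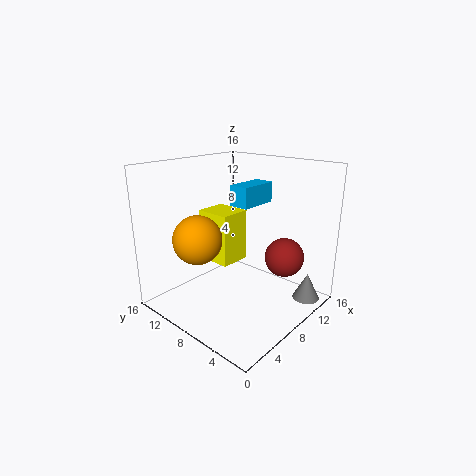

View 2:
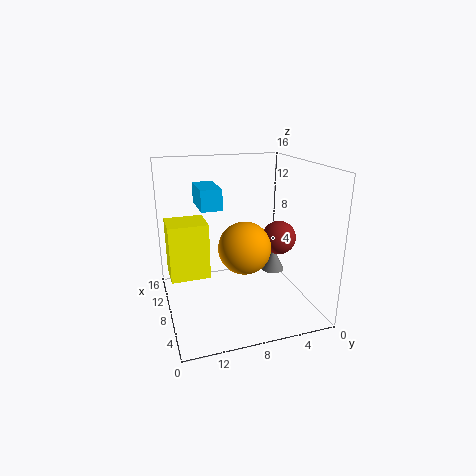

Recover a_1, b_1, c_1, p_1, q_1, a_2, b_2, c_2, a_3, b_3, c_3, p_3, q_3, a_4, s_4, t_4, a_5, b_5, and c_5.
a_1 = 10.5, b_1 = 9, c_1 = 10.5, p_1 = 5, q_1 = 2.5, a_2 = 9, b_2 = 2.5, c_2 = 7, a_3 = 9, b_3 = 11, c_3 = 3, p_3 = 4, q_3 = 4.5, a_4 = 12.5, s_4 = 1.5, t_4 = 3, a_5 = 3, b_5 = 9, c_5 = 9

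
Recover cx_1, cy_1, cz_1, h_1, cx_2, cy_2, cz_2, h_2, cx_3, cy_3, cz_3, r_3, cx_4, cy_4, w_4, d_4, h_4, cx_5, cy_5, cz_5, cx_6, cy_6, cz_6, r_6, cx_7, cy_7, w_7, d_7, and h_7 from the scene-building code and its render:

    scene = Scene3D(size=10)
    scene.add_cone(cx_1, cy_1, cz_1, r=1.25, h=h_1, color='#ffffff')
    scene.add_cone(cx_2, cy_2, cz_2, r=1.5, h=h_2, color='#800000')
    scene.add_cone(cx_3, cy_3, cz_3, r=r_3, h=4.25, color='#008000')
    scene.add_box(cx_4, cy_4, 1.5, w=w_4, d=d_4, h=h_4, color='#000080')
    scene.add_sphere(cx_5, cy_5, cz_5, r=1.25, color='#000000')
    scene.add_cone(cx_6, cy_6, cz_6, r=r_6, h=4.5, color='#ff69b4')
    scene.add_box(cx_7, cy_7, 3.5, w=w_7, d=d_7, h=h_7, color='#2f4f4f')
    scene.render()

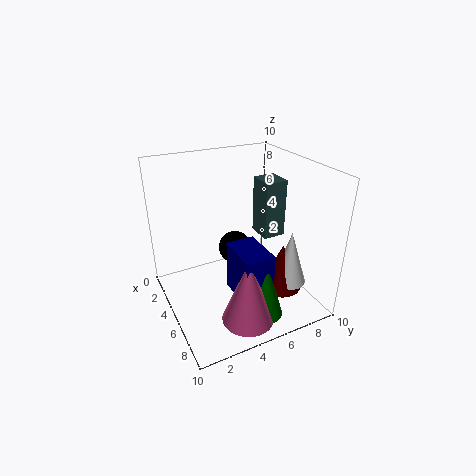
cx_1 = 6.5; cy_1 = 8.5; cz_1 = 1.25; h_1 = 4; cx_2 = 6.25; cy_2 = 8; cz_2 = 0.75; h_2 = 3.5; cx_3 = 8; cy_3 = 5.5; cz_3 = 0.5; r_3 = 1.25; cx_4 = 5.25; cy_4 = 4; w_4 = 3; d_4 = 2; h_4 = 3.5; cx_5 = 3; cy_5 = 5.75; cz_5 = 3; cx_6 = 8; cy_6 = 4.25; cz_6 = 0.5; r_6 = 1.75; cx_7 = 1.75; cy_7 = 8; w_7 = 2; d_7 = 1.75; h_7 = 4.5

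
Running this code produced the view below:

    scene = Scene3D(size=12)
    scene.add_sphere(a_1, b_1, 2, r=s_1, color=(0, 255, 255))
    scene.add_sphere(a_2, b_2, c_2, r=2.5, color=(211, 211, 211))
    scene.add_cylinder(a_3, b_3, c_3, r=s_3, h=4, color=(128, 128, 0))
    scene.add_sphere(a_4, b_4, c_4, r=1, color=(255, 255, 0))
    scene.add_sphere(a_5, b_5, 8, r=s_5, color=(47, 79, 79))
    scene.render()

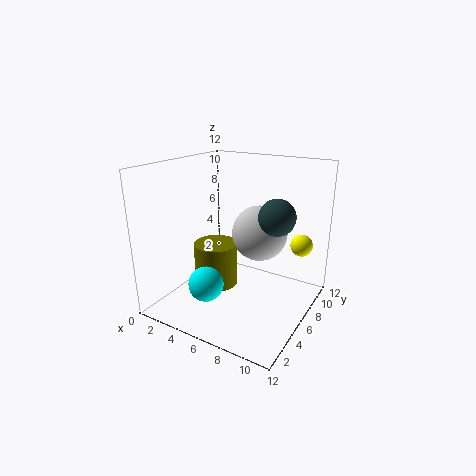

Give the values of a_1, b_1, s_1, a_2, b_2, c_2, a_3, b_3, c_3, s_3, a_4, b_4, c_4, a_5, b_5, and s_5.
a_1 = 4; b_1 = 4; s_1 = 1.5; a_2 = 6.5; b_2 = 9; c_2 = 5.5; a_3 = 3; b_3 = 7; c_3 = 0.5; s_3 = 2; a_4 = 10; b_4 = 10.5; c_4 = 4.5; a_5 = 9; b_5 = 7; s_5 = 1.5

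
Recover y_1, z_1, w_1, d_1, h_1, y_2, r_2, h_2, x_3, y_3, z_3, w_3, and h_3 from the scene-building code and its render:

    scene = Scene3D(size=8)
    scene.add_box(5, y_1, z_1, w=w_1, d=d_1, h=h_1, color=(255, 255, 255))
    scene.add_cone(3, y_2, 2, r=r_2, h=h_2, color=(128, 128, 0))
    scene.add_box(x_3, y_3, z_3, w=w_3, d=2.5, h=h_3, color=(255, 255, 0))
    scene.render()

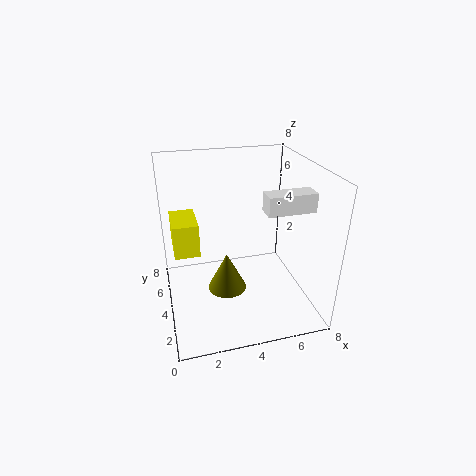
y_1 = 2, z_1 = 6, w_1 = 2.5, d_1 = 1, h_1 = 1, y_2 = 2.5, r_2 = 1, h_2 = 2, x_3 = 0.5, y_3 = 5, z_3 = 2.5, w_3 = 1.5, h_3 = 2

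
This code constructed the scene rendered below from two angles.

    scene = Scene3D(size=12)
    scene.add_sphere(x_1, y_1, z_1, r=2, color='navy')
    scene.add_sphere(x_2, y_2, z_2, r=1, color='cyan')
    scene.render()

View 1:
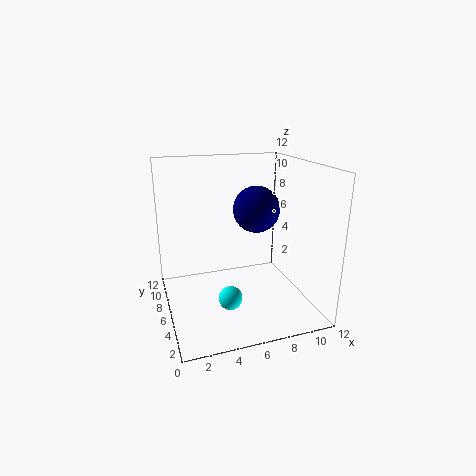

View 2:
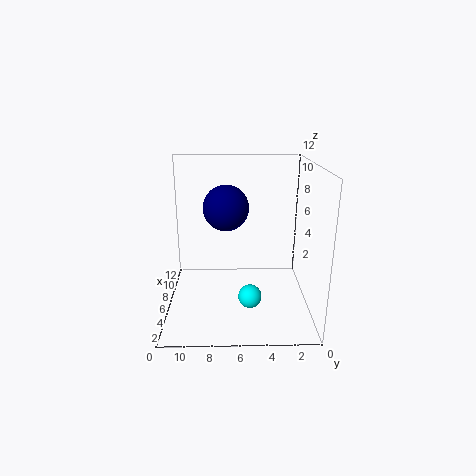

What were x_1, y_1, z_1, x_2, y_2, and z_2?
x_1 = 8; y_1 = 7; z_1 = 8; x_2 = 5; y_2 = 5; z_2 = 1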